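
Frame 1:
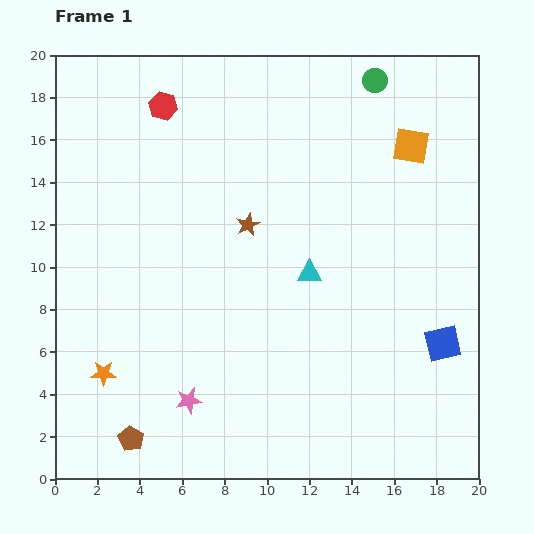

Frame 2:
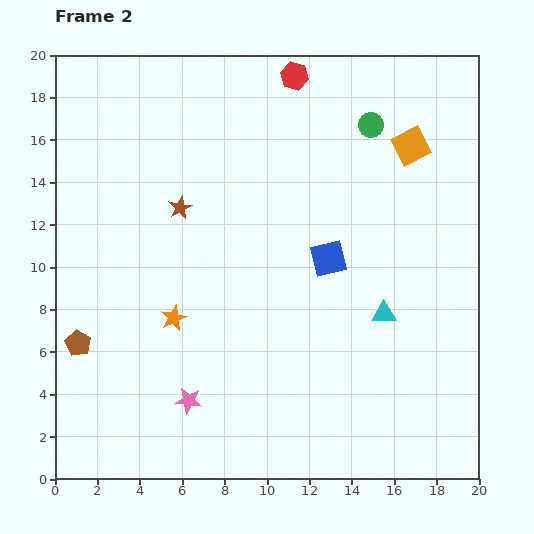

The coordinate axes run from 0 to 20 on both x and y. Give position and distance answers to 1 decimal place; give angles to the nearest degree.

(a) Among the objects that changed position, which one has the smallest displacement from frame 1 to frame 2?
the green circle

(moved 2.1)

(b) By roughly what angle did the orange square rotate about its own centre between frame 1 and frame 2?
37° counter-clockwise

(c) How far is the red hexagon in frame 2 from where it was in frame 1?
6.4

The red hexagon moved from (5.1, 17.6) to (11.3, 19.0), a distance of √(6.2² + 1.4²) ≈ 6.4.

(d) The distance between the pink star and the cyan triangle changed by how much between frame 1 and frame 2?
+1.8

Distance in frame 1: 8.3. Distance in frame 2: 10.1.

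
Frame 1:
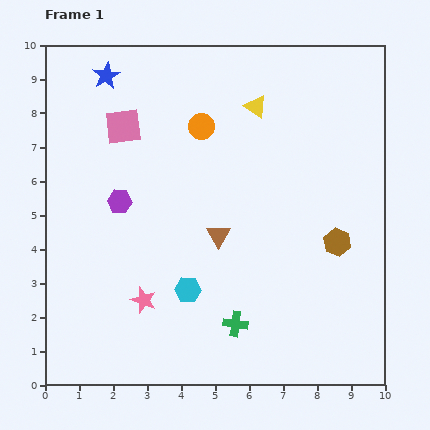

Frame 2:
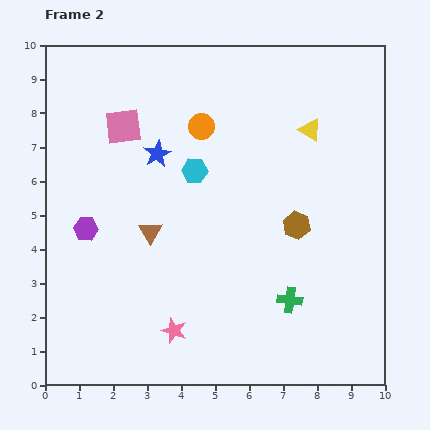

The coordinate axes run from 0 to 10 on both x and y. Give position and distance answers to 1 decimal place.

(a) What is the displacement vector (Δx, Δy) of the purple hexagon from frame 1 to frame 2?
(-1.0, -0.8)

The purple hexagon was at (2.2, 5.4) in frame 1 and (1.2, 4.6) in frame 2.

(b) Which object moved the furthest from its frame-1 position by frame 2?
the cyan hexagon

(moved 3.5; next 2.7)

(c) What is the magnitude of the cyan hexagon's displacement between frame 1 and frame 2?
3.5

The cyan hexagon moved from (4.2, 2.8) to (4.4, 6.3), a distance of √(0.2² + 3.5²) ≈ 3.5.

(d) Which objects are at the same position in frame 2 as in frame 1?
the pink square, the orange circle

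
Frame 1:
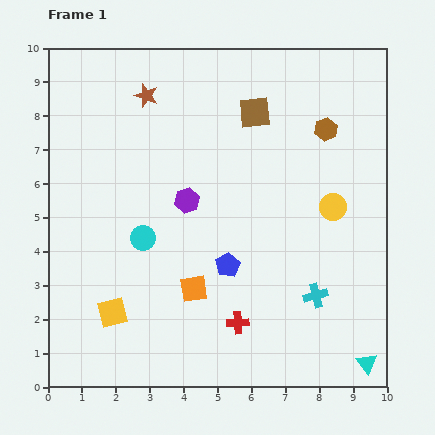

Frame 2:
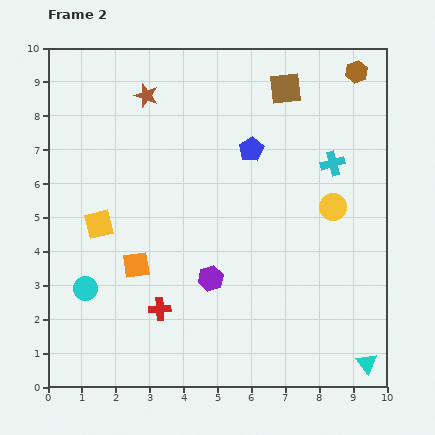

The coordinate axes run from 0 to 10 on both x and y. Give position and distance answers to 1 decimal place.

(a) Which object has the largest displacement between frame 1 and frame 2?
the cyan cross

(moved 3.9; next 3.5)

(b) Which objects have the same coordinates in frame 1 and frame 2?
the yellow circle, the cyan triangle, the brown star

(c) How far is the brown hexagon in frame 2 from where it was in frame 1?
1.9

The brown hexagon moved from (8.2, 7.6) to (9.1, 9.3), a distance of √(0.9² + 1.7²) ≈ 1.9.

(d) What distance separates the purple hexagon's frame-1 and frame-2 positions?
2.4

The purple hexagon moved from (4.1, 5.5) to (4.8, 3.2), a distance of √(0.7² + 2.3²) ≈ 2.4.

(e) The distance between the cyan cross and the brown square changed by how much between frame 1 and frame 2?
-3.1

Distance in frame 1: 5.7. Distance in frame 2: 2.6.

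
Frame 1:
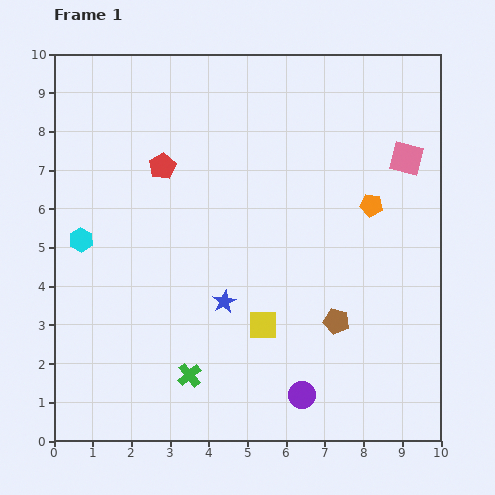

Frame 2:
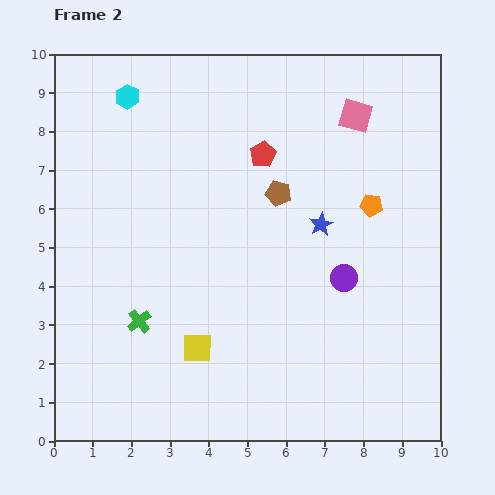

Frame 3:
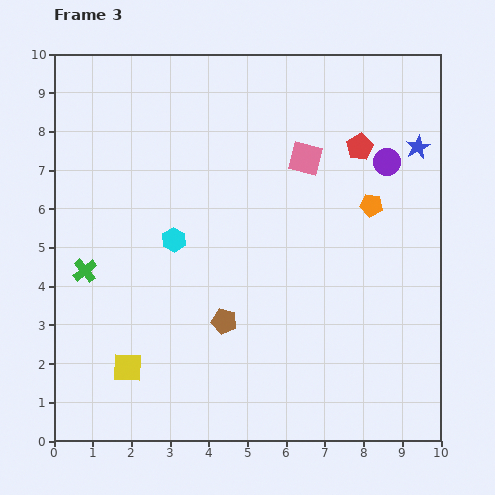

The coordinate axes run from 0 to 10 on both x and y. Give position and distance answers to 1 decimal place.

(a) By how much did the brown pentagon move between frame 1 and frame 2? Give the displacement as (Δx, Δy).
(-1.5, 3.3)

The brown pentagon was at (7.3, 3.1) in frame 1 and (5.8, 6.4) in frame 2.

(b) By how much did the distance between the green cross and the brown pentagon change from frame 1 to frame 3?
-0.2

Distance in frame 1: 4.0. Distance in frame 3: 3.8.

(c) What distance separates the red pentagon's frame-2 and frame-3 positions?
2.5

The red pentagon moved from (5.4, 7.4) to (7.9, 7.6), a distance of √(2.5² + 0.2²) ≈ 2.5.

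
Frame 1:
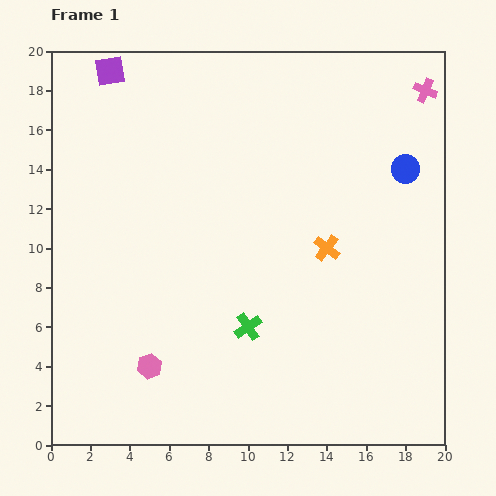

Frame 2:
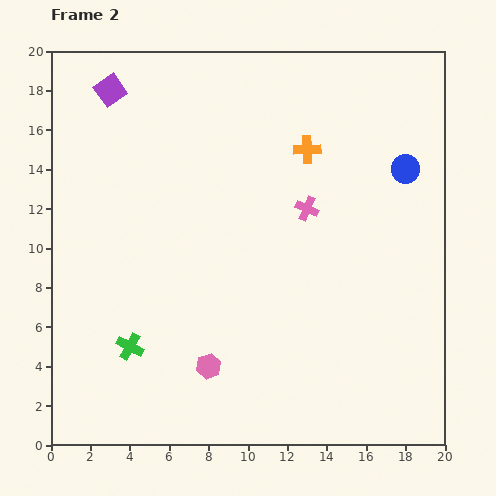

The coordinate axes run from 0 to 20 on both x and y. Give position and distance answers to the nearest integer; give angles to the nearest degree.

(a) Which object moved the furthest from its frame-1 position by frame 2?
the pink cross

(moved 8; next 6)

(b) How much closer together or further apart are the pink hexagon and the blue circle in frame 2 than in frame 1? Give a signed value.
-2

Distance in frame 1: 16. Distance in frame 2: 14.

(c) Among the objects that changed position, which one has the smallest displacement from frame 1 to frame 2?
the purple square

(moved 1)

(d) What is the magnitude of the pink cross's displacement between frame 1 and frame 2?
8

The pink cross moved from (19, 18) to (13, 12), a distance of √(6² + 6²) ≈ 8.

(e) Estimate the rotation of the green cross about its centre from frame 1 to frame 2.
28° counter-clockwise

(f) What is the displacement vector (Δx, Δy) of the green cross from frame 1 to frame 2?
(-6, -1)

The green cross was at (10, 6) in frame 1 and (4, 5) in frame 2.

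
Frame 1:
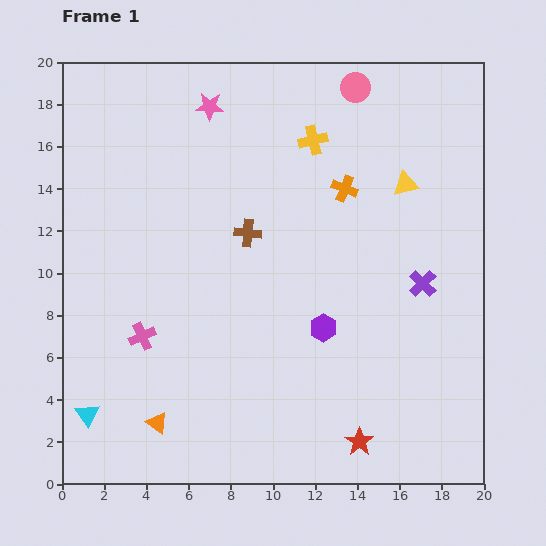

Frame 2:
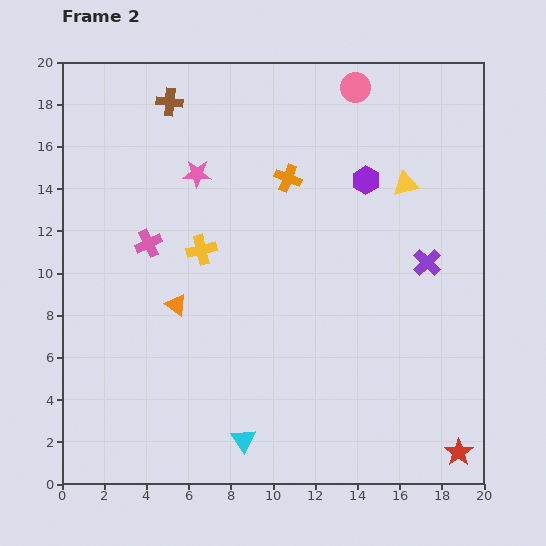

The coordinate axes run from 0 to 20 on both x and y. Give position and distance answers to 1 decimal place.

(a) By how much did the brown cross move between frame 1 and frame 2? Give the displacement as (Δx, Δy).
(-3.7, 6.2)

The brown cross was at (8.8, 11.9) in frame 1 and (5.1, 18.1) in frame 2.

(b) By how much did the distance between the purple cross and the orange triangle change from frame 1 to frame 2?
-2.1

Distance in frame 1: 14.2. Distance in frame 2: 12.1.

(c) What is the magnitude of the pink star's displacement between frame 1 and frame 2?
3.3

The pink star moved from (7.0, 17.9) to (6.4, 14.7), a distance of √(0.6² + 3.2²) ≈ 3.3.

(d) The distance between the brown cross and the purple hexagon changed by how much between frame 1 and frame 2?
+4.2

Distance in frame 1: 5.8. Distance in frame 2: 10.0.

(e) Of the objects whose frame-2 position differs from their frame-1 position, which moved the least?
the purple cross

(moved 1.0)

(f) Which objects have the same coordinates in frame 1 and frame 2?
the pink circle, the yellow triangle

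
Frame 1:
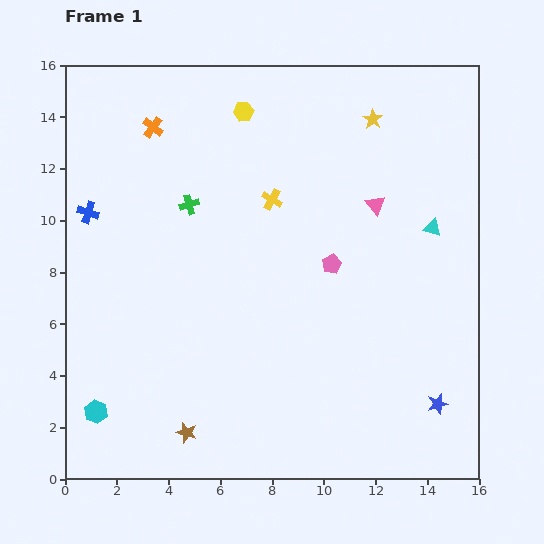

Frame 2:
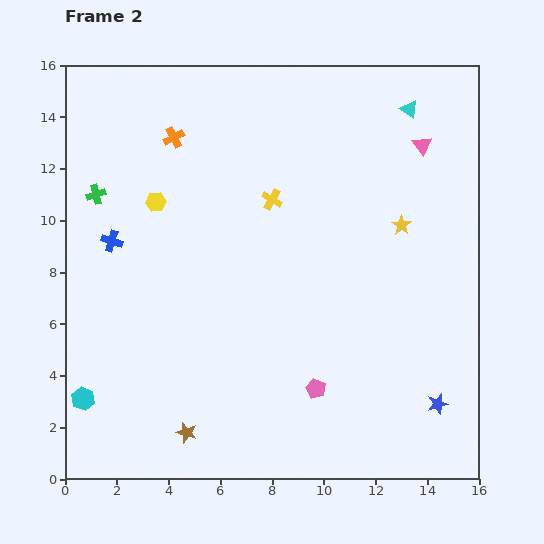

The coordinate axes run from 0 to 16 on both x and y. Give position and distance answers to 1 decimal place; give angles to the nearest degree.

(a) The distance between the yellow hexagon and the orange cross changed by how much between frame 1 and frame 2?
-1.0

Distance in frame 1: 3.6. Distance in frame 2: 2.6.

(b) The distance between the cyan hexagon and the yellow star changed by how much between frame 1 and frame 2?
-1.6

Distance in frame 1: 15.6. Distance in frame 2: 14.0.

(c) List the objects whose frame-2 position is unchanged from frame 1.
the brown star, the yellow cross, the blue star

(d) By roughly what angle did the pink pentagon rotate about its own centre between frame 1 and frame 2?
22° counter-clockwise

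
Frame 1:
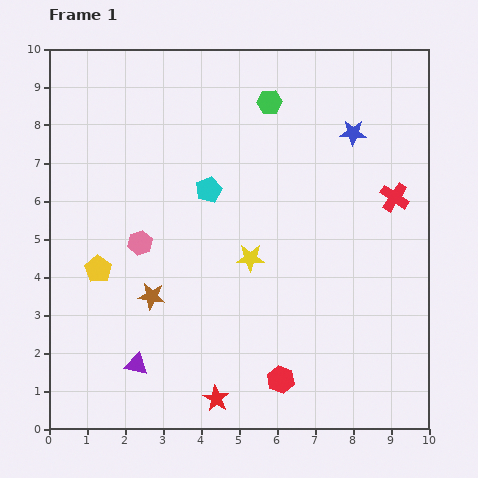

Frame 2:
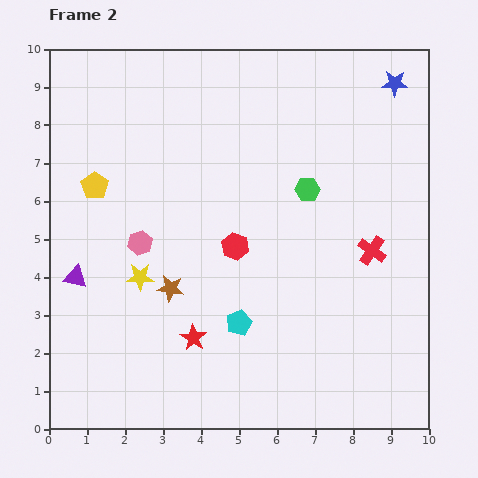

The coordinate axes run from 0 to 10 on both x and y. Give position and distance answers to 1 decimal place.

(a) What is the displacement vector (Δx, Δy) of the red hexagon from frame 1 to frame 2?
(-1.2, 3.5)

The red hexagon was at (6.1, 1.3) in frame 1 and (4.9, 4.8) in frame 2.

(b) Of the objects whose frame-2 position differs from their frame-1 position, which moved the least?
the brown star

(moved 0.5)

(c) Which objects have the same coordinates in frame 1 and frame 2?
the pink hexagon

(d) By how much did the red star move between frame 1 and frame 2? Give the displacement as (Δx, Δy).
(-0.6, 1.6)

The red star was at (4.4, 0.8) in frame 1 and (3.8, 2.4) in frame 2.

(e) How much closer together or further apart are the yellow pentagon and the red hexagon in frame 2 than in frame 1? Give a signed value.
-1.6

Distance in frame 1: 5.6. Distance in frame 2: 4.0.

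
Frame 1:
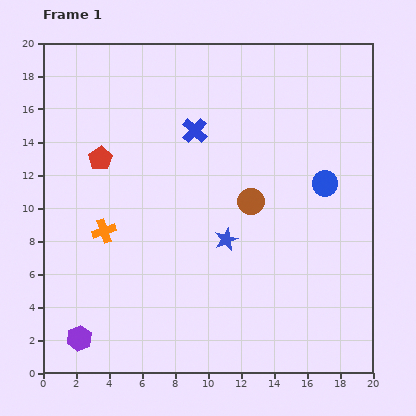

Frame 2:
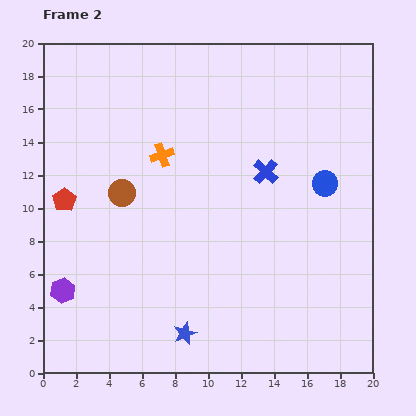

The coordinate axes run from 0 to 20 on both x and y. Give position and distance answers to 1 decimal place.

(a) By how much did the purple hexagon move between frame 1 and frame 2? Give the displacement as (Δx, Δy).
(-1.0, 2.9)

The purple hexagon was at (2.2, 2.1) in frame 1 and (1.2, 5.0) in frame 2.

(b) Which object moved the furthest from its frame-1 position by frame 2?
the brown circle

(moved 7.8; next 6.2)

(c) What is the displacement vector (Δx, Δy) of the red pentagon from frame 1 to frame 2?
(-2.2, -2.5)

The red pentagon was at (3.5, 13.0) in frame 1 and (1.3, 10.5) in frame 2.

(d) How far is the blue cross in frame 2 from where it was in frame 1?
5.0

The blue cross moved from (9.2, 14.7) to (13.5, 12.2), a distance of √(4.3² + 2.5²) ≈ 5.0.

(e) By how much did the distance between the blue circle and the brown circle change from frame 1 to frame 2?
+7.7

Distance in frame 1: 4.6. Distance in frame 2: 12.3.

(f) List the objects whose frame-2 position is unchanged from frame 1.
the blue circle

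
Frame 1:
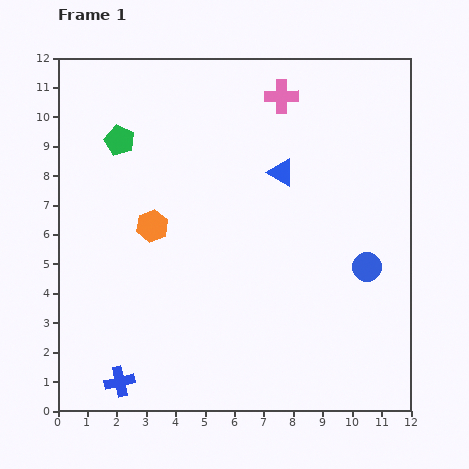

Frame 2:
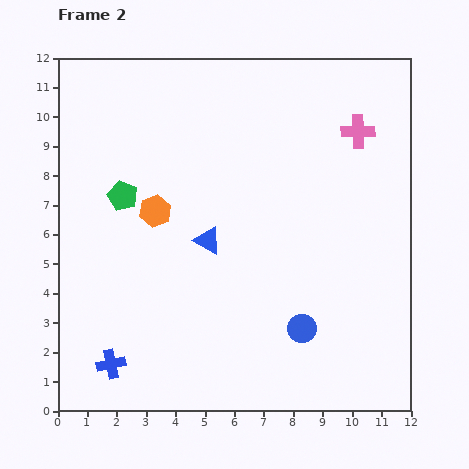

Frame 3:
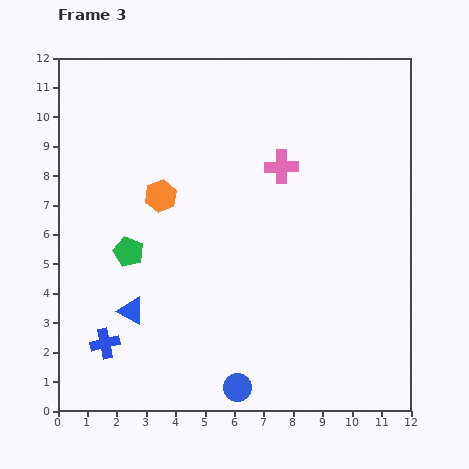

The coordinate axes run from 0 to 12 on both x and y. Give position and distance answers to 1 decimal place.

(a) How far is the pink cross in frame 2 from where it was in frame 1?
2.9

The pink cross moved from (7.6, 10.7) to (10.2, 9.5), a distance of √(2.6² + 1.2²) ≈ 2.9.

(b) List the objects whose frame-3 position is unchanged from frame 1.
none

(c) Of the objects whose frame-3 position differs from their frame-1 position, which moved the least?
the orange hexagon

(moved 1.0)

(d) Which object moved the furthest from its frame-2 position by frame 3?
the blue triangle

(moved 3.5; next 3.0)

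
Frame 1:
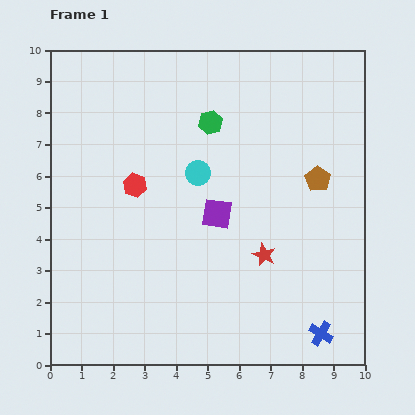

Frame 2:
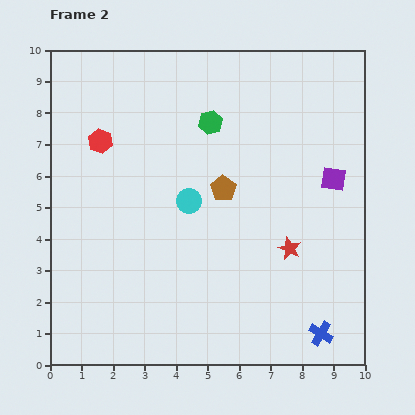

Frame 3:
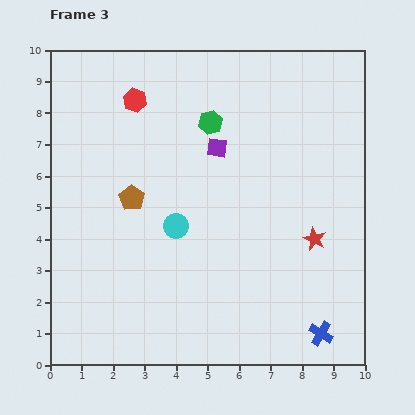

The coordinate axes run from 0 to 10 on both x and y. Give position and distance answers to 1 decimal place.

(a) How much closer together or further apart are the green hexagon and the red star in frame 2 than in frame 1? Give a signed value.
+0.2

Distance in frame 1: 4.5. Distance in frame 2: 4.7.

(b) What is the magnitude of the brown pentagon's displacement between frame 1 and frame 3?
5.9

The brown pentagon moved from (8.5, 5.9) to (2.6, 5.3), a distance of √(5.9² + 0.6²) ≈ 5.9.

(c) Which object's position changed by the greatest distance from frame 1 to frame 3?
the brown pentagon

(moved 5.9; next 2.7)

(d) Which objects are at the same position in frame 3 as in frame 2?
the green hexagon, the blue cross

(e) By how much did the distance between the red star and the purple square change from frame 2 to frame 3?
+1.6

Distance in frame 2: 2.6. Distance in frame 3: 4.2.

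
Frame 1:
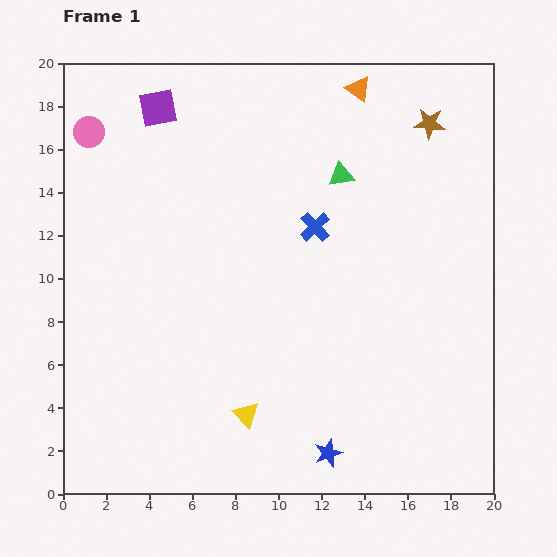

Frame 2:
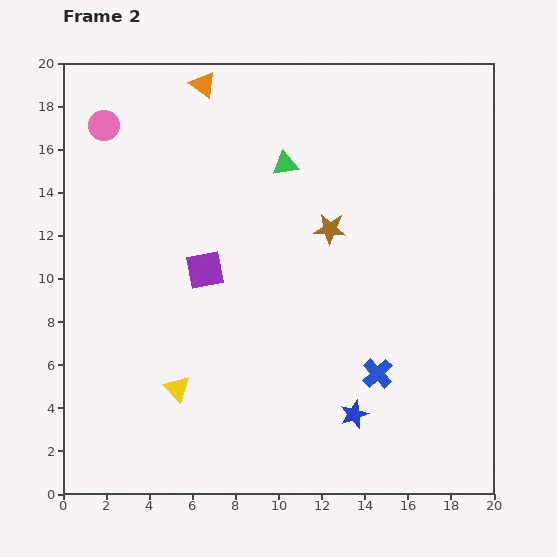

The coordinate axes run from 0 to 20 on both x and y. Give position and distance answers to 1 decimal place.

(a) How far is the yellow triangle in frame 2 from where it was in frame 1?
3.4

The yellow triangle moved from (8.5, 3.7) to (5.3, 4.9), a distance of √(3.2² + 1.2²) ≈ 3.4.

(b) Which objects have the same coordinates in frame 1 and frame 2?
none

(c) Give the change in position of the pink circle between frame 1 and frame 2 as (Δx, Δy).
(0.7, 0.3)

The pink circle was at (1.2, 16.8) in frame 1 and (1.9, 17.1) in frame 2.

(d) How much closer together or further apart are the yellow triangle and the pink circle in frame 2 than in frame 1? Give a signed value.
-2.3

Distance in frame 1: 15.0. Distance in frame 2: 12.7.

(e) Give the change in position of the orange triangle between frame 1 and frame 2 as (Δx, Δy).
(-7.2, 0.2)

The orange triangle was at (13.7, 18.8) in frame 1 and (6.5, 19.0) in frame 2.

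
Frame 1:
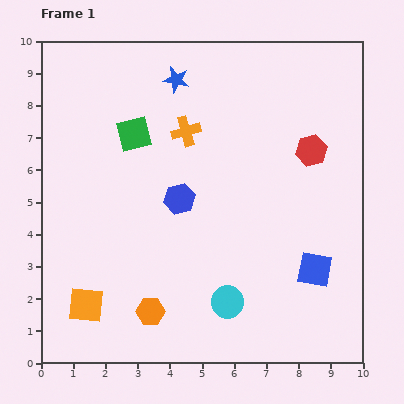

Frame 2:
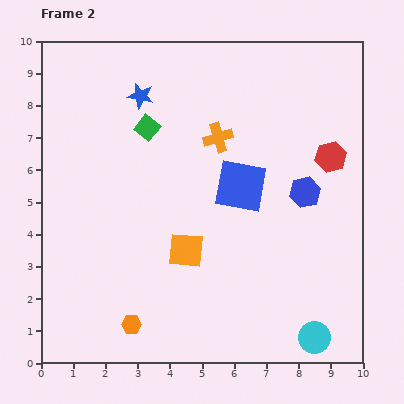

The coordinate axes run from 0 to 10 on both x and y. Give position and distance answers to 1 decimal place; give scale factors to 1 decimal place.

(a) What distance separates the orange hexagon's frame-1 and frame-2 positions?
0.7

The orange hexagon moved from (3.4, 1.6) to (2.8, 1.2), a distance of √(0.6² + 0.4²) ≈ 0.7.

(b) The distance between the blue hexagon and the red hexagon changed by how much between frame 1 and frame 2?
-3.0

Distance in frame 1: 4.4. Distance in frame 2: 1.4.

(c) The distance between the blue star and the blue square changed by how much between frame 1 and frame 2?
-3.1

Distance in frame 1: 7.3. Distance in frame 2: 4.2.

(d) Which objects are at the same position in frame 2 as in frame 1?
none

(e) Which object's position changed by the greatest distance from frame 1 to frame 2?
the blue hexagon

(moved 3.9; next 3.5)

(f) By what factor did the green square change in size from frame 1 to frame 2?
0.7×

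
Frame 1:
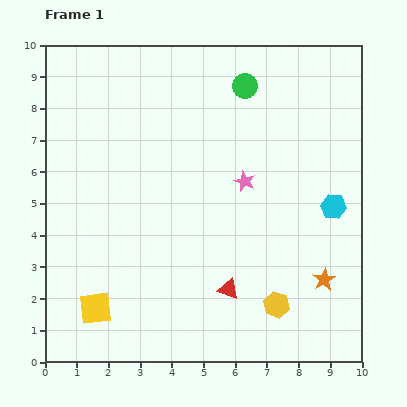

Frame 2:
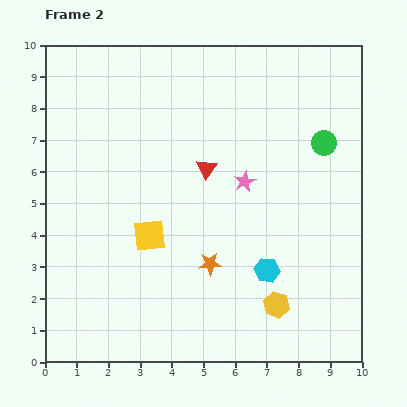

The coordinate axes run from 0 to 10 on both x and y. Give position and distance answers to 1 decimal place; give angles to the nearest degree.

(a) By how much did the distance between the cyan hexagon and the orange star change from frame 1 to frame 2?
-0.5

Distance in frame 1: 2.3. Distance in frame 2: 1.8.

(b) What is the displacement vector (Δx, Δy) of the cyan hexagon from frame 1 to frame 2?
(-2.1, -2.0)

The cyan hexagon was at (9.1, 4.9) in frame 1 and (7.0, 2.9) in frame 2.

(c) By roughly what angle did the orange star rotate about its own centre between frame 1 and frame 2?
26° clockwise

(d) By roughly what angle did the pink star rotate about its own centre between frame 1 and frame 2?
21° clockwise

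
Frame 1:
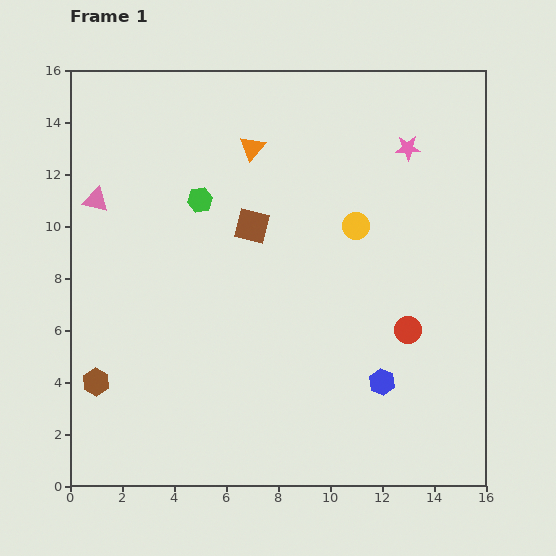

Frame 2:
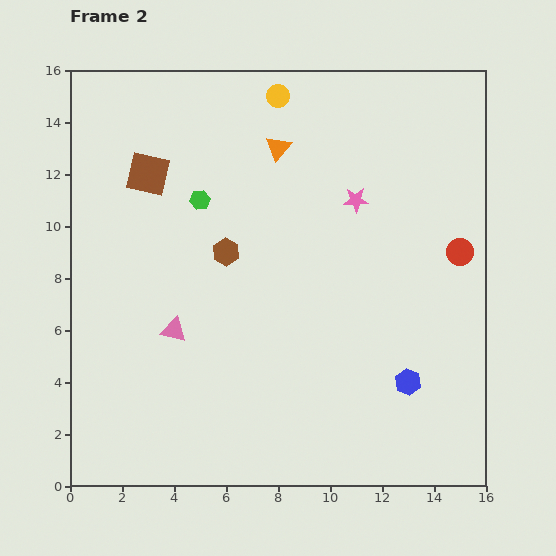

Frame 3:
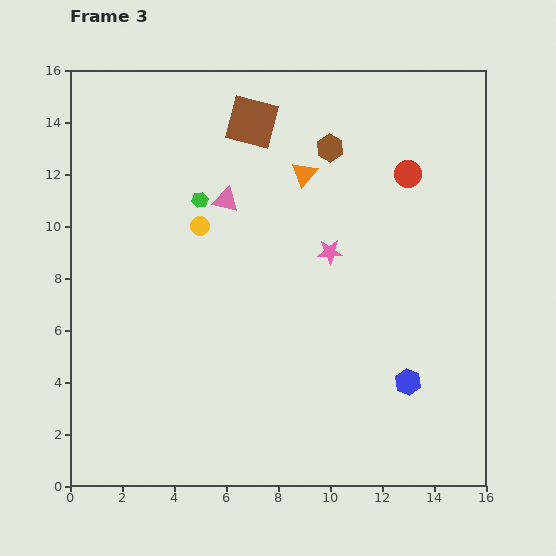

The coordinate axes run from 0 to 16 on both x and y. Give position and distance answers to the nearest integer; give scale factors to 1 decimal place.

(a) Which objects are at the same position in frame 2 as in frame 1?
the green hexagon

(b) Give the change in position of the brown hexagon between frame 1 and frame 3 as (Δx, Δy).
(9, 9)

The brown hexagon was at (1, 4) in frame 1 and (10, 13) in frame 3.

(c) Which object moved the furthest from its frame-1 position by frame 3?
the brown hexagon

(moved 13; next 6)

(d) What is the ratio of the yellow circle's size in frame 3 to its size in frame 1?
0.7×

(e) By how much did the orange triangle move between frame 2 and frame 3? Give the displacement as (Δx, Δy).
(1, -1)

The orange triangle was at (8, 13) in frame 2 and (9, 12) in frame 3.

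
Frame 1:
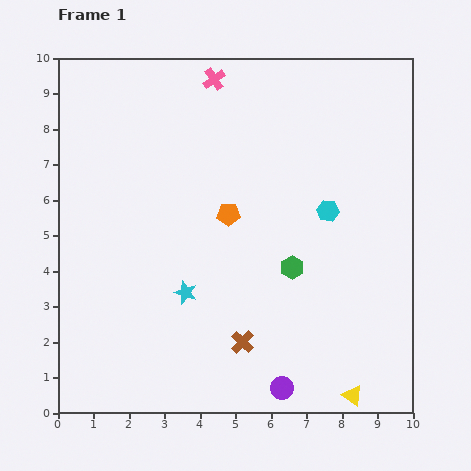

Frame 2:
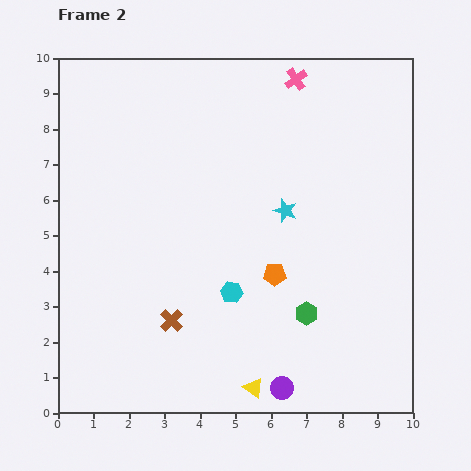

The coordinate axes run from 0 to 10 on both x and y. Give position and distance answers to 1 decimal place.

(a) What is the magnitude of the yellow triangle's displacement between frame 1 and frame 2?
2.8

The yellow triangle moved from (8.3, 0.5) to (5.5, 0.7), a distance of √(2.8² + 0.2²) ≈ 2.8.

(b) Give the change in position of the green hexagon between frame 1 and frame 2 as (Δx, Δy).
(0.4, -1.3)

The green hexagon was at (6.6, 4.1) in frame 1 and (7.0, 2.8) in frame 2.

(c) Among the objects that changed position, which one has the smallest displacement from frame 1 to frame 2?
the green hexagon

(moved 1.4)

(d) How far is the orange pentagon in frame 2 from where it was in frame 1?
2.1

The orange pentagon moved from (4.8, 5.6) to (6.1, 3.9), a distance of √(1.3² + 1.7²) ≈ 2.1.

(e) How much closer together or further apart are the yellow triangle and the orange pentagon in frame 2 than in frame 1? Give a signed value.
-2.9

Distance in frame 1: 6.2. Distance in frame 2: 3.3.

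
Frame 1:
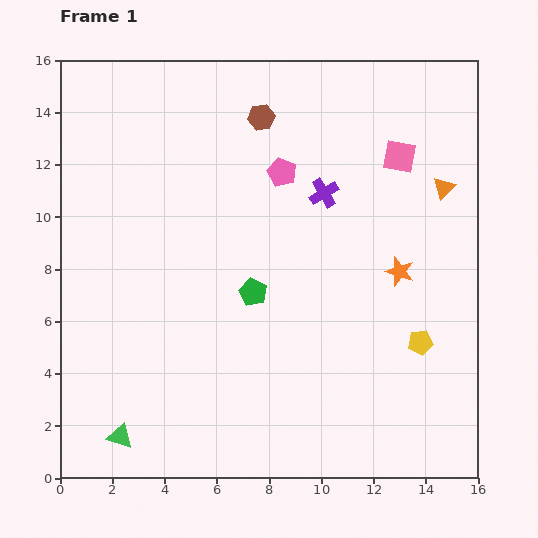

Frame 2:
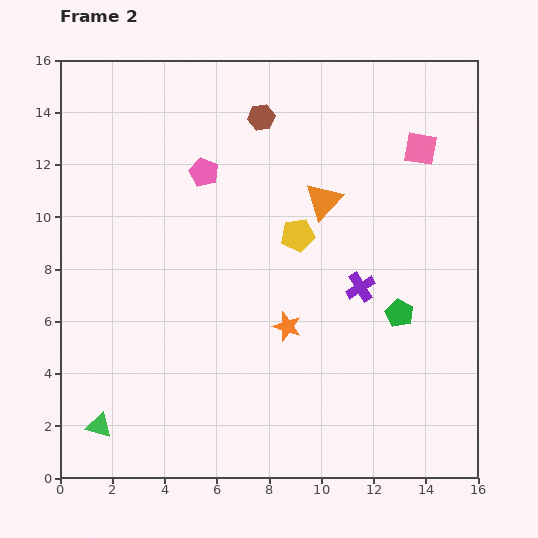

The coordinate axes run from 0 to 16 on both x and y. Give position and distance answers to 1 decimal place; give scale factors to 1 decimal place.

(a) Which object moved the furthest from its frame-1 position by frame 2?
the yellow pentagon

(moved 6.2; next 5.7)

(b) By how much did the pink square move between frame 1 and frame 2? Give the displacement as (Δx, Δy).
(0.8, 0.3)

The pink square was at (13.0, 12.3) in frame 1 and (13.8, 12.6) in frame 2.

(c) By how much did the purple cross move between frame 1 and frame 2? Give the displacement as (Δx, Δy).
(1.4, -3.6)

The purple cross was at (10.1, 10.9) in frame 1 and (11.5, 7.3) in frame 2.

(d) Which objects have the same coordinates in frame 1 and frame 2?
the brown hexagon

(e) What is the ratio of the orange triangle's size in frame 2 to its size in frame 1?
1.7×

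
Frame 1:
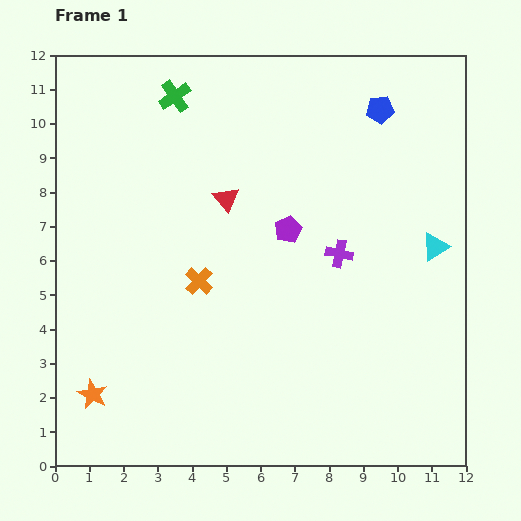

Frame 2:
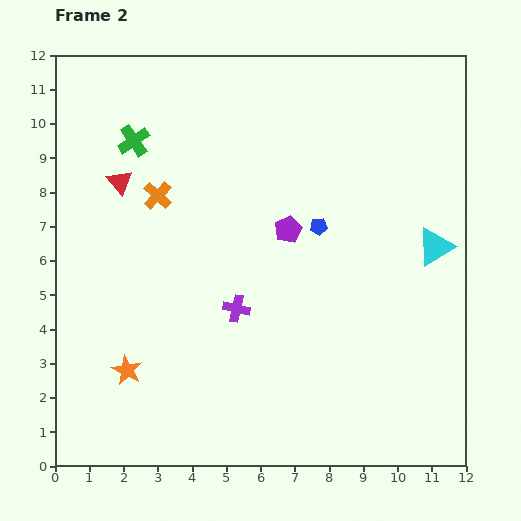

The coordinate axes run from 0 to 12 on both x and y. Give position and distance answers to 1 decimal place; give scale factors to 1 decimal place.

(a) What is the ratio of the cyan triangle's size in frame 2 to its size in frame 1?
1.4×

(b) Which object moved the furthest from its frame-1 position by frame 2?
the blue pentagon

(moved 3.8; next 3.4)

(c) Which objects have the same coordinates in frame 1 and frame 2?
the cyan triangle, the purple pentagon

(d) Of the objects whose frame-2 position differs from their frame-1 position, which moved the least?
the orange star

(moved 1.2)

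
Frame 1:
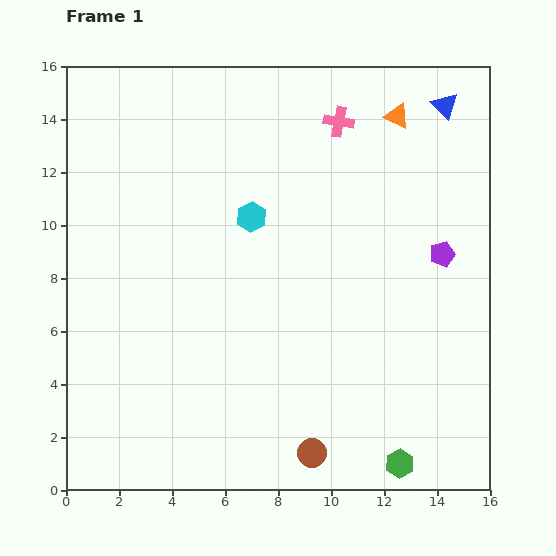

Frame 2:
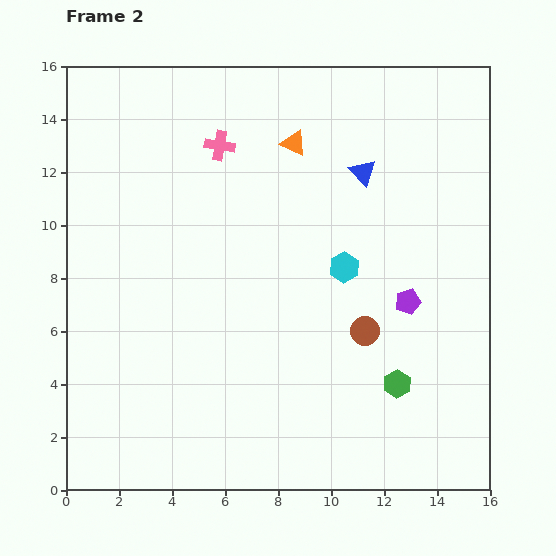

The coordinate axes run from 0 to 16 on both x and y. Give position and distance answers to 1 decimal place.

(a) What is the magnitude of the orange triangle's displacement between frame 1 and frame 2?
4.0

The orange triangle moved from (12.5, 14.1) to (8.6, 13.1), a distance of √(3.9² + 1.0²) ≈ 4.0.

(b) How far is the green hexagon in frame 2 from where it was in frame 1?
3.0

The green hexagon moved from (12.6, 1.0) to (12.5, 4.0), a distance of √(0.1² + 3.0²) ≈ 3.0.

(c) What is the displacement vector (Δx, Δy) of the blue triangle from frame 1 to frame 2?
(-3.1, -2.5)

The blue triangle was at (14.3, 14.5) in frame 1 and (11.2, 12.0) in frame 2.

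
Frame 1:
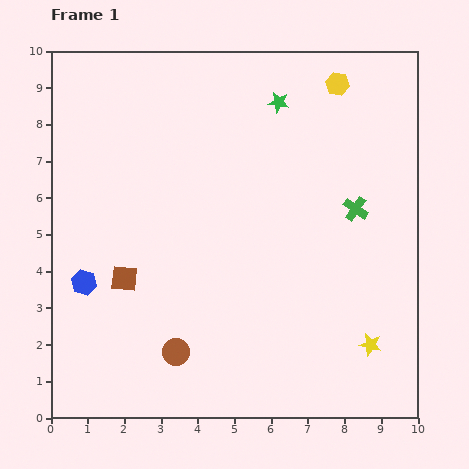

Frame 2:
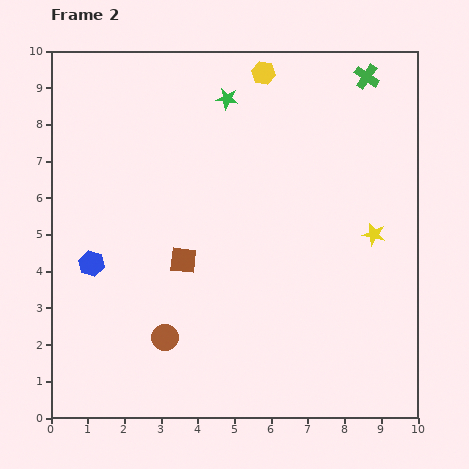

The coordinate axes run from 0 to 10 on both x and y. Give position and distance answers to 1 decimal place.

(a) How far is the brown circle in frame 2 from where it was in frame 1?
0.5

The brown circle moved from (3.4, 1.8) to (3.1, 2.2), a distance of √(0.3² + 0.4²) ≈ 0.5.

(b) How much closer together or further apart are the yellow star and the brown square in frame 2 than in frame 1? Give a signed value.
-1.7

Distance in frame 1: 6.9. Distance in frame 2: 5.2.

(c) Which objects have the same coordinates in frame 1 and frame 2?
none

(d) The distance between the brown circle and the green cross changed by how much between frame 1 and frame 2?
+2.7

Distance in frame 1: 6.3. Distance in frame 2: 9.0.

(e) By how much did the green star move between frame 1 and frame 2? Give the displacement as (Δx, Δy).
(-1.4, 0.1)

The green star was at (6.2, 8.6) in frame 1 and (4.8, 8.7) in frame 2.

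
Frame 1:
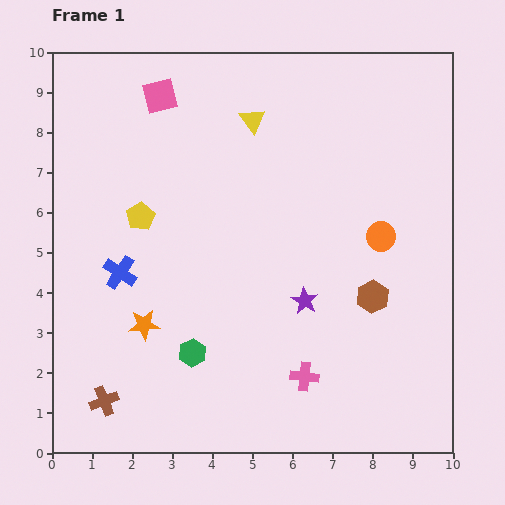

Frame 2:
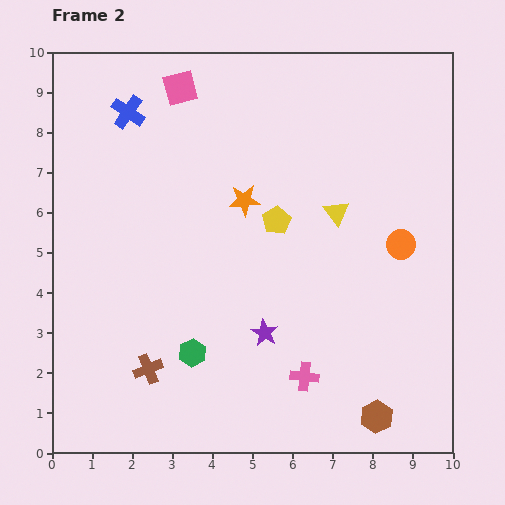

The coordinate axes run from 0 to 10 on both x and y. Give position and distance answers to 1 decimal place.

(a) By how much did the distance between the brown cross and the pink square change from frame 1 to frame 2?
-0.7

Distance in frame 1: 7.7. Distance in frame 2: 7.0.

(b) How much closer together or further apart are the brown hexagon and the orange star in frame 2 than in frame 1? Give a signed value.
+0.6

Distance in frame 1: 5.7. Distance in frame 2: 6.3.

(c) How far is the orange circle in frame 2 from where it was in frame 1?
0.5

The orange circle moved from (8.2, 5.4) to (8.7, 5.2), a distance of √(0.5² + 0.2²) ≈ 0.5.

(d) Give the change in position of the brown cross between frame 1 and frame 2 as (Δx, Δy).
(1.1, 0.8)

The brown cross was at (1.3, 1.3) in frame 1 and (2.4, 2.1) in frame 2.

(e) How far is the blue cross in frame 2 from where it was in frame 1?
4.0

The blue cross moved from (1.7, 4.5) to (1.9, 8.5), a distance of √(0.2² + 4.0²) ≈ 4.0.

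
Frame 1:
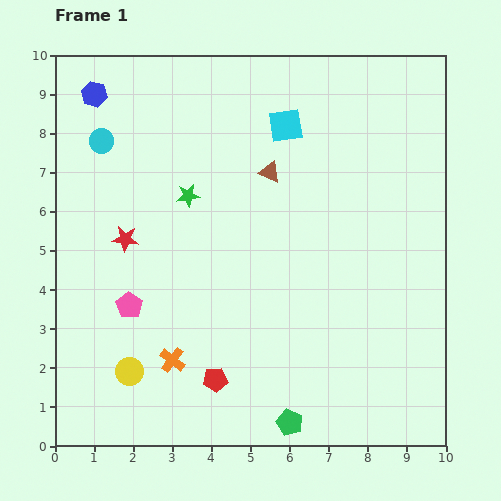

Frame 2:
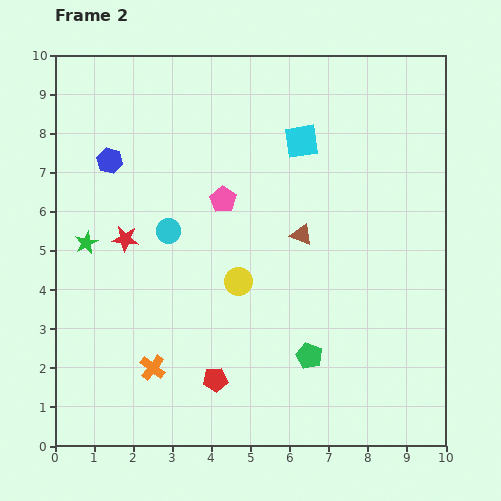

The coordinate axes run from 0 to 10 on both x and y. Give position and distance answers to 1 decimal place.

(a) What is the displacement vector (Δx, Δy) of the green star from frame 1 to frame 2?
(-2.6, -1.2)

The green star was at (3.4, 6.4) in frame 1 and (0.8, 5.2) in frame 2.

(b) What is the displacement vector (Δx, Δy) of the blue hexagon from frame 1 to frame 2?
(0.4, -1.7)

The blue hexagon was at (1.0, 9.0) in frame 1 and (1.4, 7.3) in frame 2.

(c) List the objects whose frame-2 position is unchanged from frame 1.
the red pentagon, the red star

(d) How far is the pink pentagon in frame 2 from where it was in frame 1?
3.6

The pink pentagon moved from (1.9, 3.6) to (4.3, 6.3), a distance of √(2.4² + 2.7²) ≈ 3.6.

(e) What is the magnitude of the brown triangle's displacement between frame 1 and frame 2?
1.8

The brown triangle moved from (5.5, 7.0) to (6.3, 5.4), a distance of √(0.8² + 1.6²) ≈ 1.8.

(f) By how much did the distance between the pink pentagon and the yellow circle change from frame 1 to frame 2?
+0.4

Distance in frame 1: 1.7. Distance in frame 2: 2.1.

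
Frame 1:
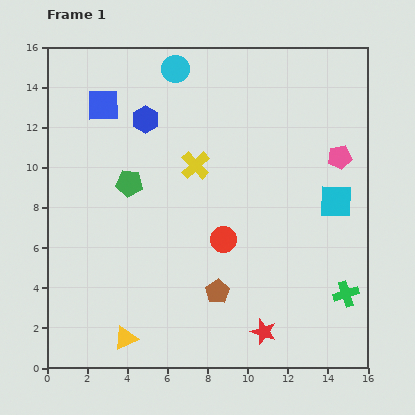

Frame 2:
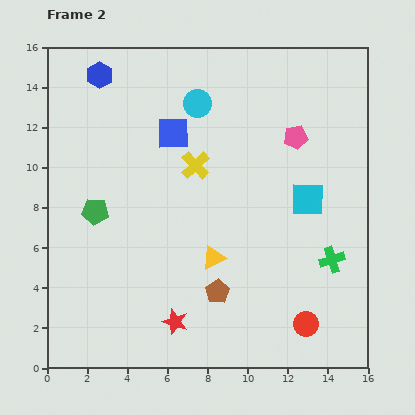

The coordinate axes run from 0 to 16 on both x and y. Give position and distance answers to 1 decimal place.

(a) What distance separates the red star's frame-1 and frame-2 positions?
4.4

The red star moved from (10.8, 1.8) to (6.4, 2.3), a distance of √(4.4² + 0.5²) ≈ 4.4.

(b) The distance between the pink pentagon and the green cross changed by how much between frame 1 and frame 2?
-0.4

Distance in frame 1: 6.8. Distance in frame 2: 6.4.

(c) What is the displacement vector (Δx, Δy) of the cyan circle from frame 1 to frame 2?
(1.1, -1.7)

The cyan circle was at (6.4, 14.9) in frame 1 and (7.5, 13.2) in frame 2.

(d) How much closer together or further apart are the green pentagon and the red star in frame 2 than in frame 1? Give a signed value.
-3.2

Distance in frame 1: 10.0. Distance in frame 2: 6.8.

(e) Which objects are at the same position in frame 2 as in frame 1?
the yellow cross, the brown pentagon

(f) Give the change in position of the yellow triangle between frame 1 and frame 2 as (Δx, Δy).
(4.4, 4.0)

The yellow triangle was at (3.9, 1.5) in frame 1 and (8.3, 5.5) in frame 2.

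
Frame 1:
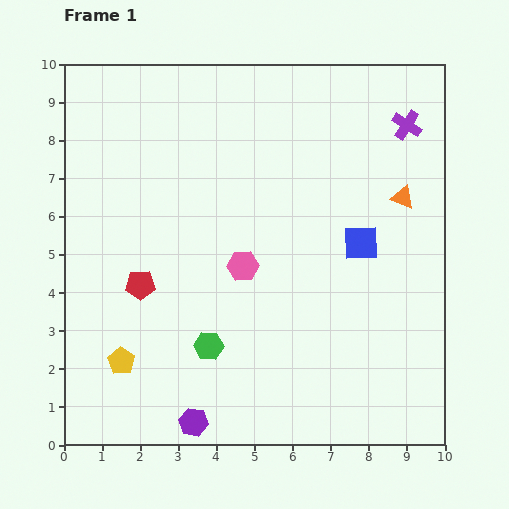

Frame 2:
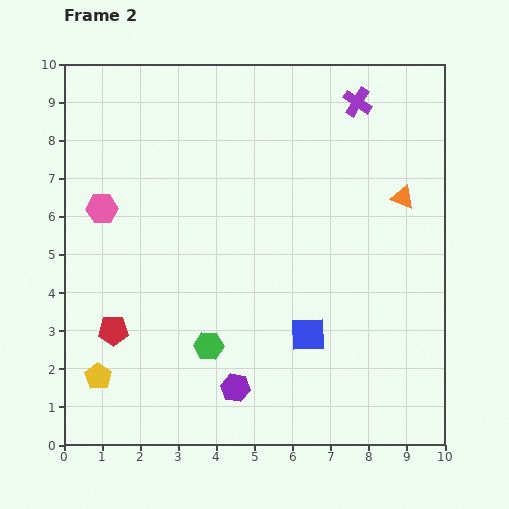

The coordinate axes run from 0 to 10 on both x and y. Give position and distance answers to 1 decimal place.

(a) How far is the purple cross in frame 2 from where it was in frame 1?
1.4

The purple cross moved from (9.0, 8.4) to (7.7, 9.0), a distance of √(1.3² + 0.6²) ≈ 1.4.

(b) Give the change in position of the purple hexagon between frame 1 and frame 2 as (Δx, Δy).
(1.1, 0.9)

The purple hexagon was at (3.4, 0.6) in frame 1 and (4.5, 1.5) in frame 2.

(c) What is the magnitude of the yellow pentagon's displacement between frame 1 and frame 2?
0.7

The yellow pentagon moved from (1.5, 2.2) to (0.9, 1.8), a distance of √(0.6² + 0.4²) ≈ 0.7.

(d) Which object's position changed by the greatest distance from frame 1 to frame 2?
the pink hexagon

(moved 4.0; next 2.8)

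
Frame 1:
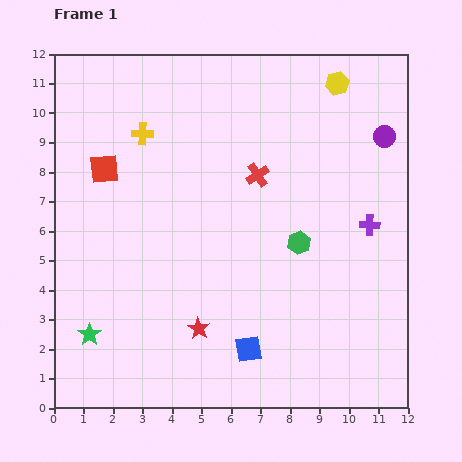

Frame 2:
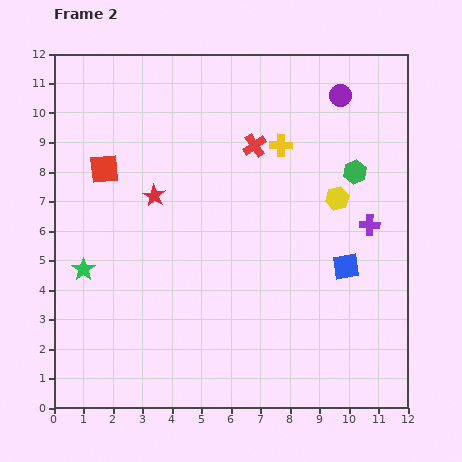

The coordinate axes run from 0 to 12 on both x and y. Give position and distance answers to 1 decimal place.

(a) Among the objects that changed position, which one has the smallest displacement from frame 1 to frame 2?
the red cross

(moved 1.0)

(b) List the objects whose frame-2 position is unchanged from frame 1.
the purple cross, the red square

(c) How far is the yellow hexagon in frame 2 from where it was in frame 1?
3.9

The yellow hexagon moved from (9.6, 11.0) to (9.6, 7.1), a distance of √(0.0² + 3.9²) ≈ 3.9.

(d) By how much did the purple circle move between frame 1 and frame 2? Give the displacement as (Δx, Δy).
(-1.5, 1.4)

The purple circle was at (11.2, 9.2) in frame 1 and (9.7, 10.6) in frame 2.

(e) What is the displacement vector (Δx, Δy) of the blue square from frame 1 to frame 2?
(3.3, 2.8)

The blue square was at (6.6, 2.0) in frame 1 and (9.9, 4.8) in frame 2.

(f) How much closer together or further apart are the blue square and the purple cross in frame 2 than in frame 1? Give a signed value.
-4.3

Distance in frame 1: 5.9. Distance in frame 2: 1.6.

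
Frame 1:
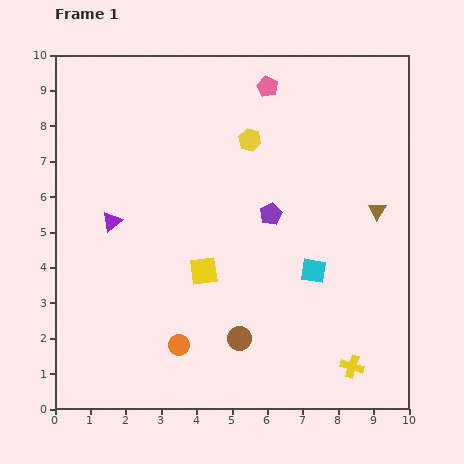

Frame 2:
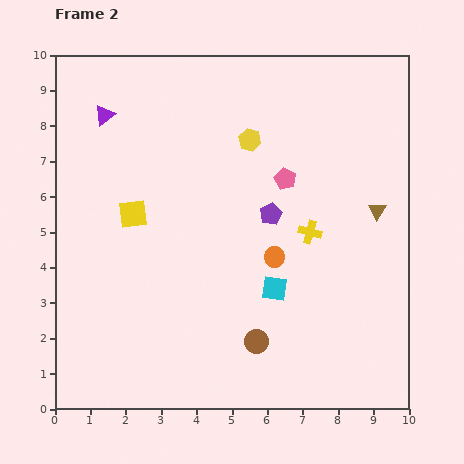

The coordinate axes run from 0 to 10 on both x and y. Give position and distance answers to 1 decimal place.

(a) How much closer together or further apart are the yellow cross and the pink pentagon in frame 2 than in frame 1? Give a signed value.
-6.6

Distance in frame 1: 8.3. Distance in frame 2: 1.7.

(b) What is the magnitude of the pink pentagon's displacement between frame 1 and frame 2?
2.6

The pink pentagon moved from (6.0, 9.1) to (6.5, 6.5), a distance of √(0.5² + 2.6²) ≈ 2.6.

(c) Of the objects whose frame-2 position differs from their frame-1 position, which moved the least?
the brown circle

(moved 0.5)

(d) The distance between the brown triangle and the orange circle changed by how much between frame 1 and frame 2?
-3.6

Distance in frame 1: 6.8. Distance in frame 2: 3.2.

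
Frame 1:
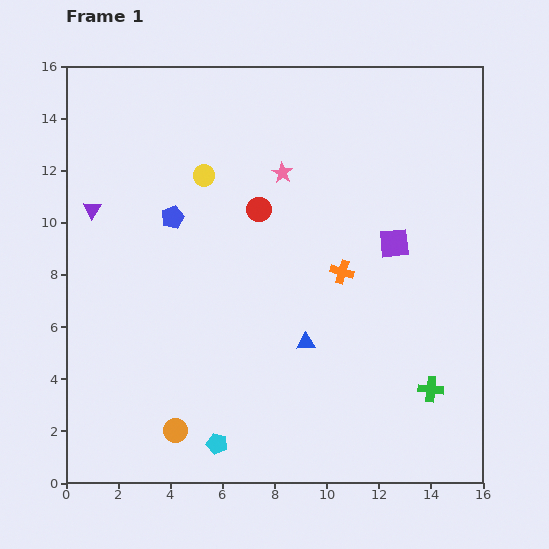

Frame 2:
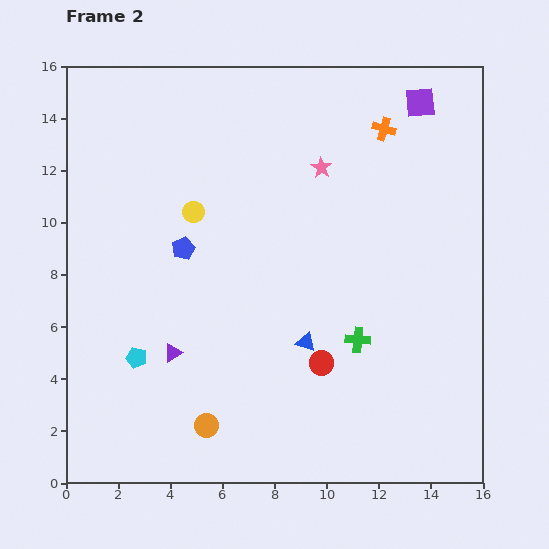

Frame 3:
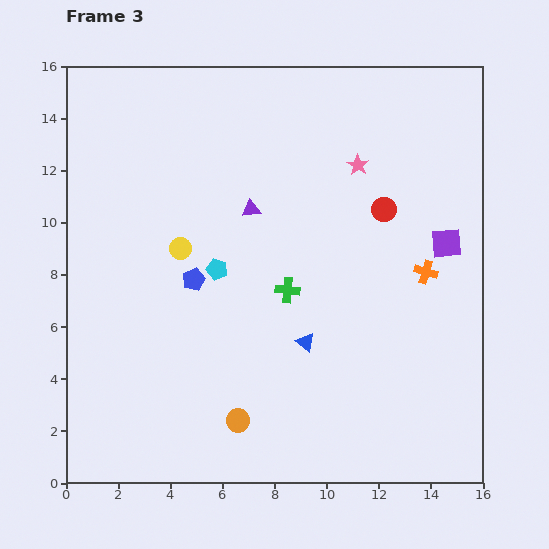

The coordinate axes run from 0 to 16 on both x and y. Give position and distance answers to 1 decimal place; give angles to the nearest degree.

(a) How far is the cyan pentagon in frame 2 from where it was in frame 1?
4.5

The cyan pentagon moved from (5.8, 1.5) to (2.7, 4.8), a distance of √(3.1² + 3.3²) ≈ 4.5.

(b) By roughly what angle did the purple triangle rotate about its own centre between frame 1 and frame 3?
47° clockwise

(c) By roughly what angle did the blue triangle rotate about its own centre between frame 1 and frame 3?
41° clockwise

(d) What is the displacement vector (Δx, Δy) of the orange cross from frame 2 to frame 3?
(1.6, -5.5)

The orange cross was at (12.2, 13.6) in frame 2 and (13.8, 8.1) in frame 3.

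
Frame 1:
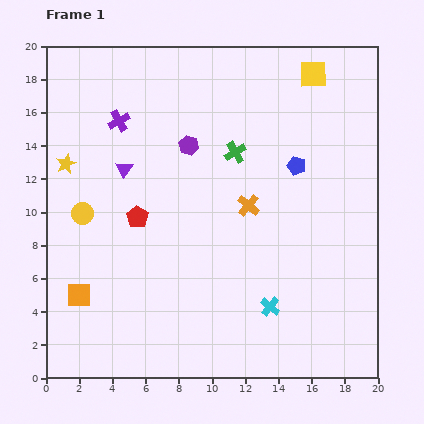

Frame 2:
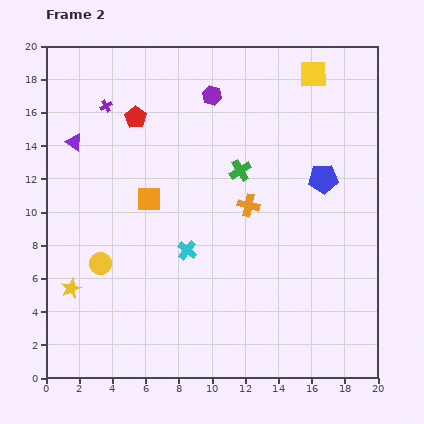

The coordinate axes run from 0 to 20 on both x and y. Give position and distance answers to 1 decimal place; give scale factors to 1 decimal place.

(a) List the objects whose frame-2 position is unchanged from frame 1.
the yellow square, the orange cross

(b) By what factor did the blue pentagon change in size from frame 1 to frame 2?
1.6×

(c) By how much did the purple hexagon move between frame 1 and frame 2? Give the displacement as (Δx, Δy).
(1.4, 3.0)

The purple hexagon was at (8.6, 14.0) in frame 1 and (10.0, 17.0) in frame 2.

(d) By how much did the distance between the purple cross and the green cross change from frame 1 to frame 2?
+1.7

Distance in frame 1: 7.3. Distance in frame 2: 9.0.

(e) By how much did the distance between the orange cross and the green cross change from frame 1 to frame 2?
-1.1

Distance in frame 1: 3.3. Distance in frame 2: 2.2.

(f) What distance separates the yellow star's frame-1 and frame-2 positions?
7.5

The yellow star moved from (1.2, 12.9) to (1.5, 5.4), a distance of √(0.3² + 7.5²) ≈ 7.5.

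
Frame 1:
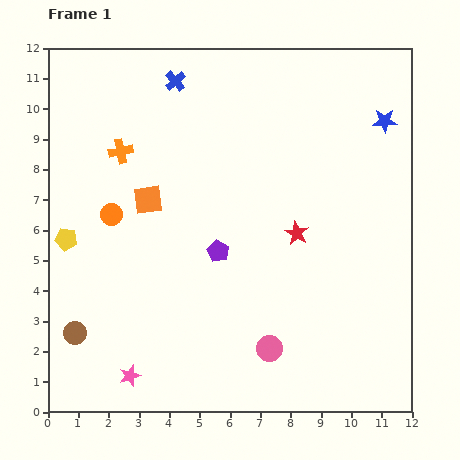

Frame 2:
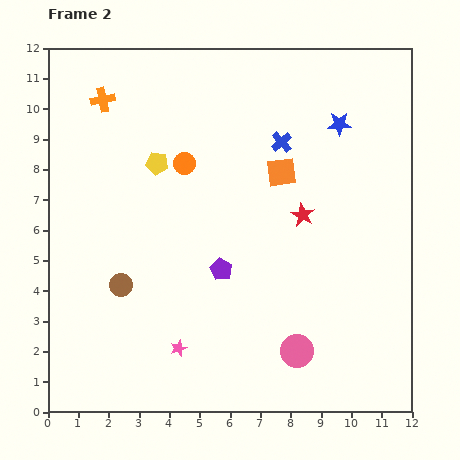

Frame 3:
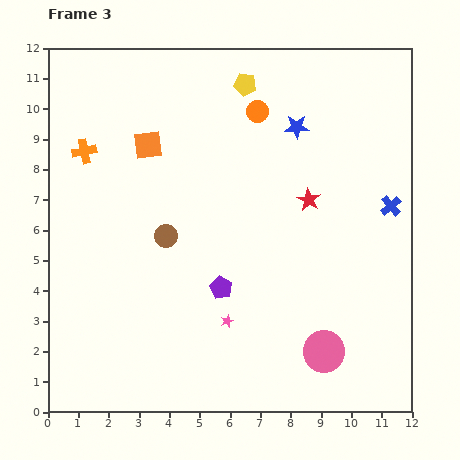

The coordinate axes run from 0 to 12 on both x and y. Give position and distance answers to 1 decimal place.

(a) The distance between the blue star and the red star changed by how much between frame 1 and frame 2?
-1.5

Distance in frame 1: 4.7. Distance in frame 2: 3.2.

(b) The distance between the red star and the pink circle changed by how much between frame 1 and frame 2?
+0.6

Distance in frame 1: 3.9. Distance in frame 2: 4.5.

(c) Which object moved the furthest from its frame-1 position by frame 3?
the blue cross

(moved 8.2; next 7.8)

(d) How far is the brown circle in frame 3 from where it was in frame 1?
4.4

The brown circle moved from (0.9, 2.6) to (3.9, 5.8), a distance of √(3.0² + 3.2²) ≈ 4.4.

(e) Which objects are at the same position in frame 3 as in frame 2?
none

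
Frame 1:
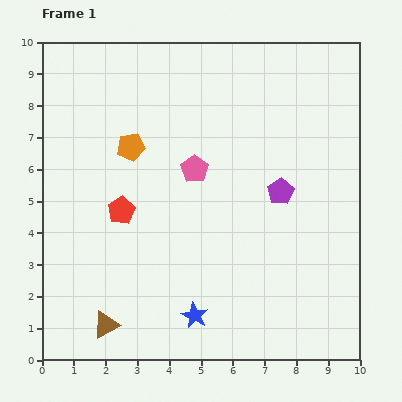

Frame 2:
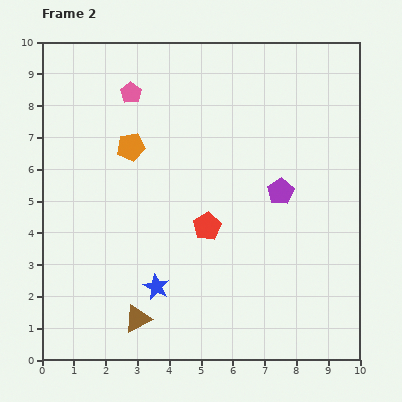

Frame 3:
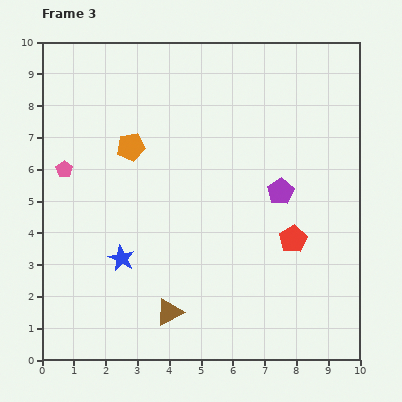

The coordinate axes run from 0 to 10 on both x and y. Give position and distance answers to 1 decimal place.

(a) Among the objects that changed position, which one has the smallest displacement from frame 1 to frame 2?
the brown triangle

(moved 1.0)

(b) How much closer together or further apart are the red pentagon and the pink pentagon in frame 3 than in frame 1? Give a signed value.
+4.9

Distance in frame 1: 2.6. Distance in frame 3: 7.5.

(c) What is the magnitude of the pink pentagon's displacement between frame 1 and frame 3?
4.1

The pink pentagon moved from (4.8, 6.0) to (0.7, 6.0), a distance of √(4.1² + 0.0²) ≈ 4.1.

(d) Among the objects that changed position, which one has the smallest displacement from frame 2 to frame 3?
the brown triangle

(moved 1.0)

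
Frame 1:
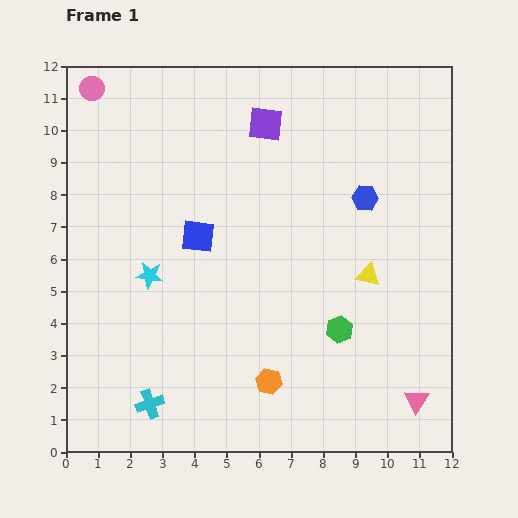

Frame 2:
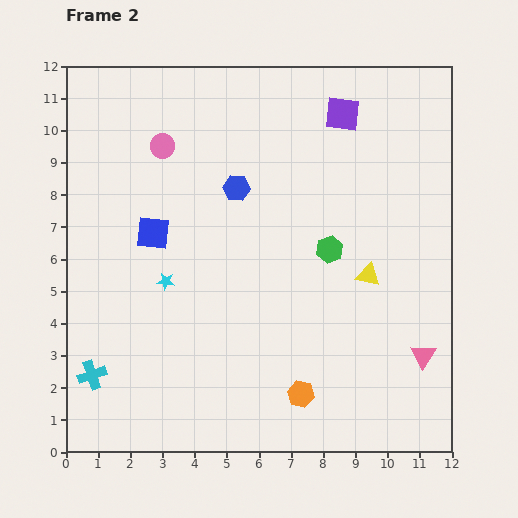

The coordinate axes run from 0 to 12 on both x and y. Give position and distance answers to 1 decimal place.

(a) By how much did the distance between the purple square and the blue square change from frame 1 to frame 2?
+2.9

Distance in frame 1: 4.1. Distance in frame 2: 7.0.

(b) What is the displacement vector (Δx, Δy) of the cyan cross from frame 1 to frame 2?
(-1.8, 0.9)

The cyan cross was at (2.6, 1.5) in frame 1 and (0.8, 2.4) in frame 2.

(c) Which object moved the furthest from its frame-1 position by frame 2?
the blue hexagon

(moved 4.0; next 2.8)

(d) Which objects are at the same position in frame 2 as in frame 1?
the yellow triangle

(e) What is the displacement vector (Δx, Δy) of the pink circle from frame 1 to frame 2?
(2.2, -1.8)

The pink circle was at (0.8, 11.3) in frame 1 and (3.0, 9.5) in frame 2.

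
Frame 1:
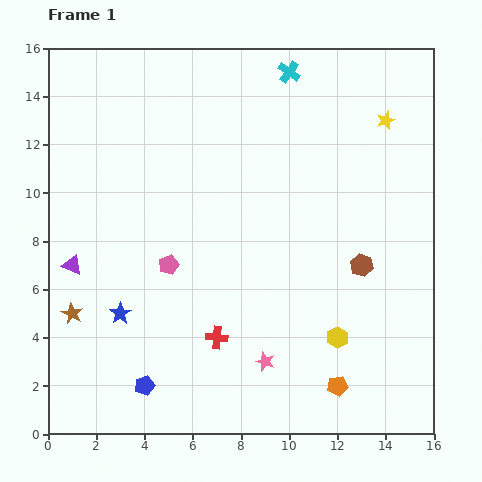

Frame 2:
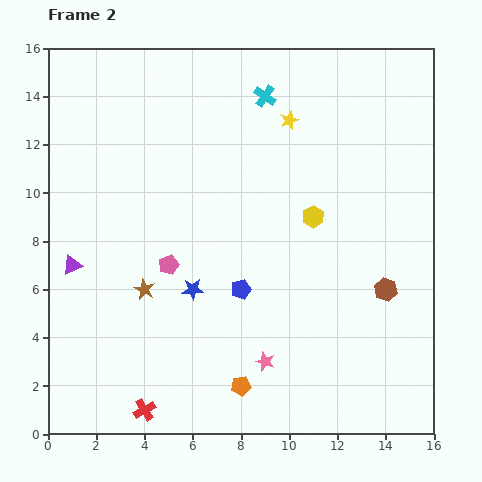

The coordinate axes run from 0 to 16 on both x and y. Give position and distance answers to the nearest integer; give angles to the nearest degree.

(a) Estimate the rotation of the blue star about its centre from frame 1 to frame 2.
31° clockwise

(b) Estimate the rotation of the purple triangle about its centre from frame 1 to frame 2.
46° counter-clockwise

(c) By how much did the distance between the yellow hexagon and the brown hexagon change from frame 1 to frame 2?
+1

Distance in frame 1: 3. Distance in frame 2: 4.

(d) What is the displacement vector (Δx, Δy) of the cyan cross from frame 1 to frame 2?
(-1, -1)

The cyan cross was at (10, 15) in frame 1 and (9, 14) in frame 2.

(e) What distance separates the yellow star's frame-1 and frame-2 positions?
4

The yellow star moved from (14, 13) to (10, 13), a distance of √(4² + 0²) ≈ 4.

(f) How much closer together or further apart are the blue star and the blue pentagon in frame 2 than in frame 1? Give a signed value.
-1

Distance in frame 1: 3. Distance in frame 2: 2.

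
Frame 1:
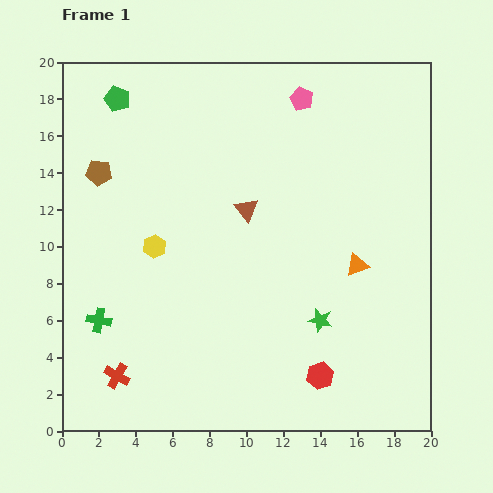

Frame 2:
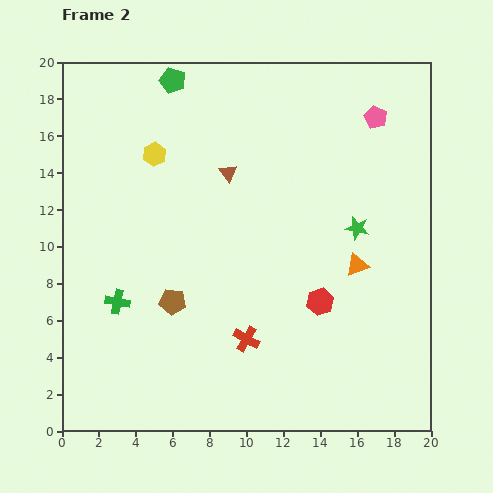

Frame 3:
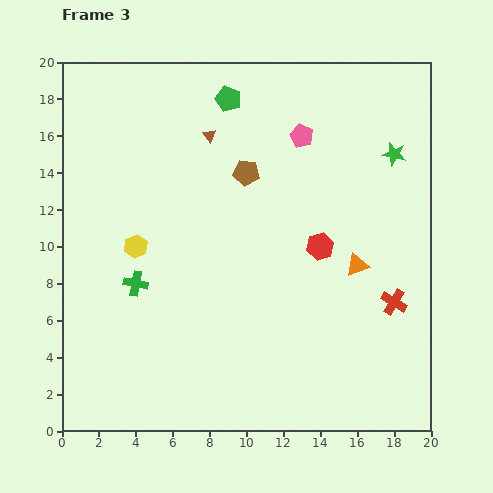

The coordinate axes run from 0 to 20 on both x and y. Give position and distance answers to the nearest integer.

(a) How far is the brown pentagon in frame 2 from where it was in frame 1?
8

The brown pentagon moved from (2, 14) to (6, 7), a distance of √(4² + 7²) ≈ 8.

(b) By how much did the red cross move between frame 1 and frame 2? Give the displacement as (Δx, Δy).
(7, 2)

The red cross was at (3, 3) in frame 1 and (10, 5) in frame 2.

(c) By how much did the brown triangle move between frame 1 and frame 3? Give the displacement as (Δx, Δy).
(-2, 4)

The brown triangle was at (10, 12) in frame 1 and (8, 16) in frame 3.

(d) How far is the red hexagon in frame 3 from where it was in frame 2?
3

The red hexagon moved from (14, 7) to (14, 10), a distance of √(0² + 3²) ≈ 3.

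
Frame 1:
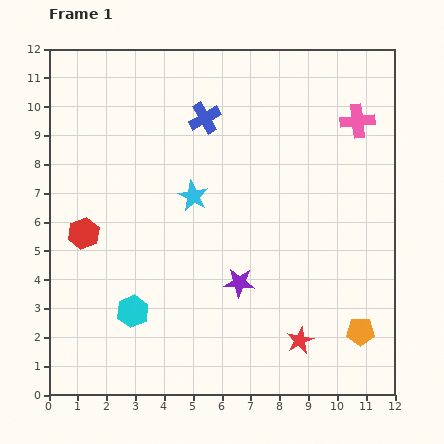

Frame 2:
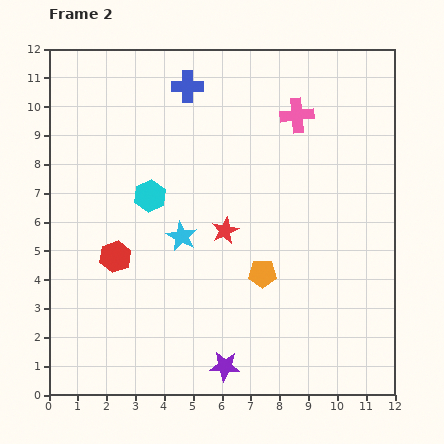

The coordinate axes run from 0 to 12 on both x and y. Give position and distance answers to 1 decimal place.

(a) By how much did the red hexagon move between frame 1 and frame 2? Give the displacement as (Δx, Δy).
(1.1, -0.8)

The red hexagon was at (1.2, 5.6) in frame 1 and (2.3, 4.8) in frame 2.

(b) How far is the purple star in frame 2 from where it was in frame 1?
2.9

The purple star moved from (6.6, 3.9) to (6.1, 1.0), a distance of √(0.5² + 2.9²) ≈ 2.9.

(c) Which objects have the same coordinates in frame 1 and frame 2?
none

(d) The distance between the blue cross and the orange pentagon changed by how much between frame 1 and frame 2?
-2.2

Distance in frame 1: 9.2. Distance in frame 2: 7.0.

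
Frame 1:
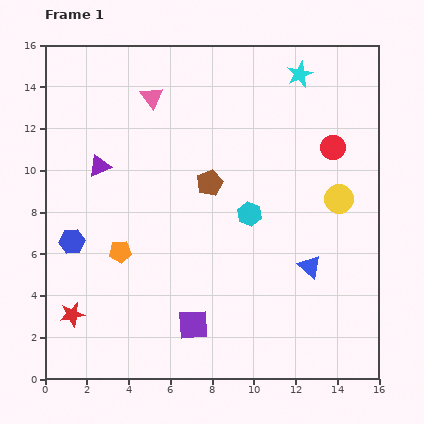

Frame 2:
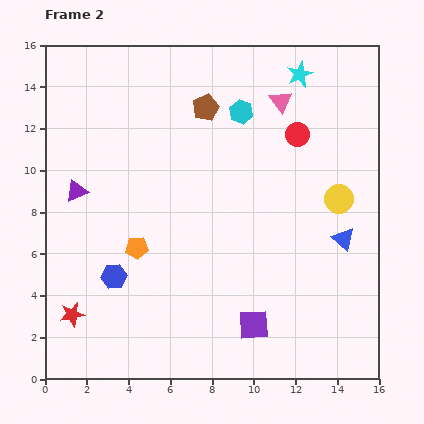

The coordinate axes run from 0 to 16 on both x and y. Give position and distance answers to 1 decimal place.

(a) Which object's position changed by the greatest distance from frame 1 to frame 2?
the pink triangle

(moved 6.2; next 4.9)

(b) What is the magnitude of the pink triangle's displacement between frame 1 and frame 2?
6.2

The pink triangle moved from (5.1, 13.5) to (11.3, 13.3), a distance of √(6.2² + 0.2²) ≈ 6.2.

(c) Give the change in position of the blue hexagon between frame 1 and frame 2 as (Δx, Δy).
(2.0, -1.7)

The blue hexagon was at (1.3, 6.6) in frame 1 and (3.3, 4.9) in frame 2.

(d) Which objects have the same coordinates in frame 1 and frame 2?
the cyan star, the red star, the yellow circle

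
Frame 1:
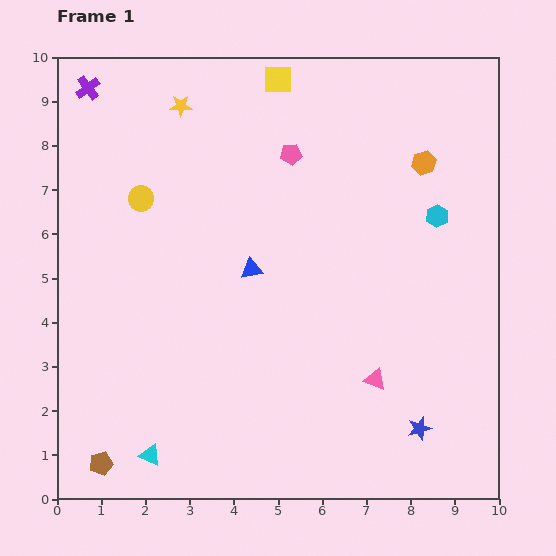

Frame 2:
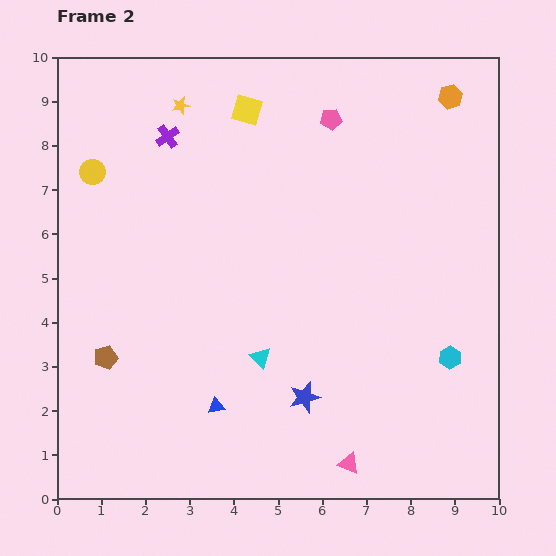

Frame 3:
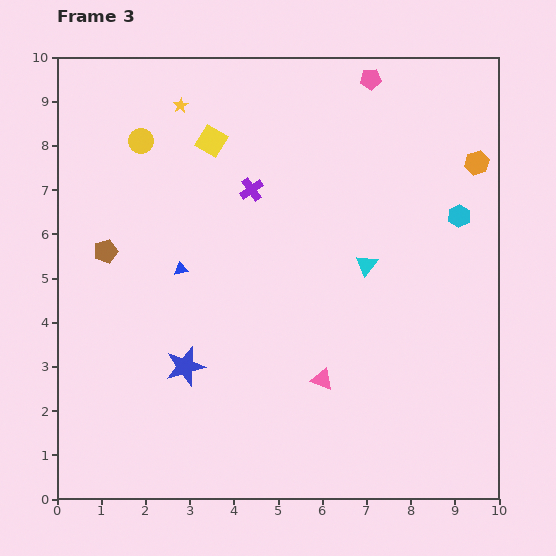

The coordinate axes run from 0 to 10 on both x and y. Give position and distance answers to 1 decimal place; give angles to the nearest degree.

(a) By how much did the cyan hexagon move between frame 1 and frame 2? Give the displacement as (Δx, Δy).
(0.3, -3.2)

The cyan hexagon was at (8.6, 6.4) in frame 1 and (8.9, 3.2) in frame 2.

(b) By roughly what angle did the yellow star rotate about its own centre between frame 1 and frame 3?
31° counter-clockwise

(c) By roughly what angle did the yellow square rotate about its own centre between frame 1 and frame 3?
30° clockwise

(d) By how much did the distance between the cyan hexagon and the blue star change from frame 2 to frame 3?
+3.7

Distance in frame 2: 3.4. Distance in frame 3: 7.1.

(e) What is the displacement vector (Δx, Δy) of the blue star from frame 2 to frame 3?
(-2.7, 0.7)

The blue star was at (5.6, 2.3) in frame 2 and (2.9, 3.0) in frame 3.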